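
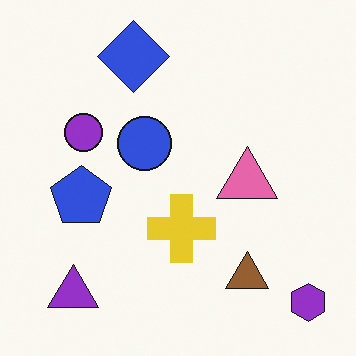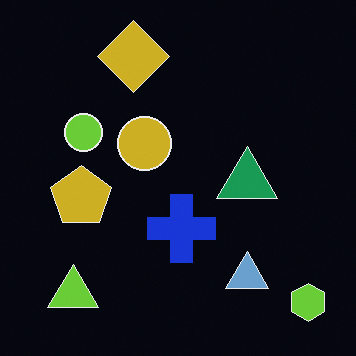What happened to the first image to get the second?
The second image is the first color-inverted (negative).

The light background has become dark and every shape's color is its complement — a photographic negative.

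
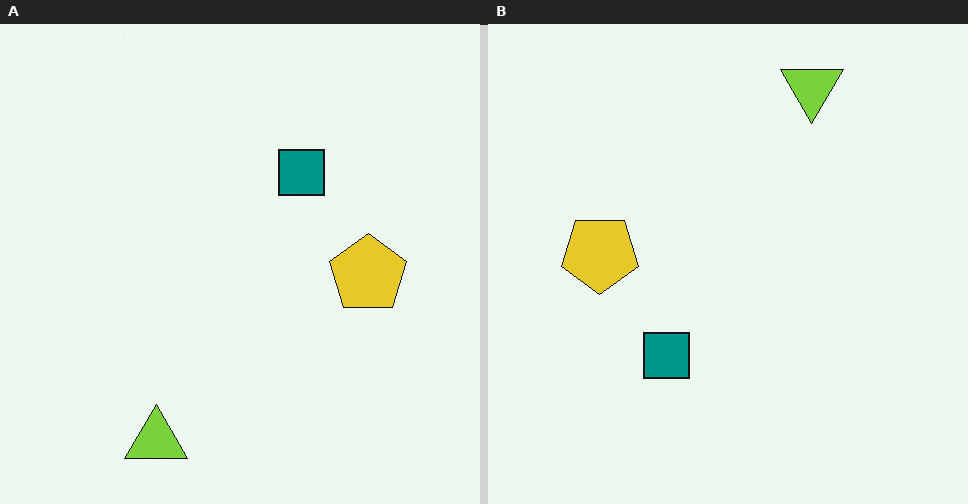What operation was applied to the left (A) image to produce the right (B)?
Rotated 180°.

The lime triangle sits in the bottom-left of the left (A) image and the top-right of the right (B) — consistent with a whole-image 180° rotation.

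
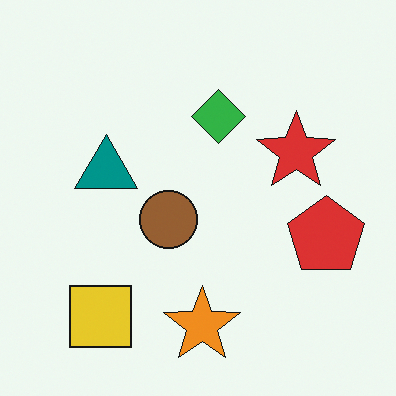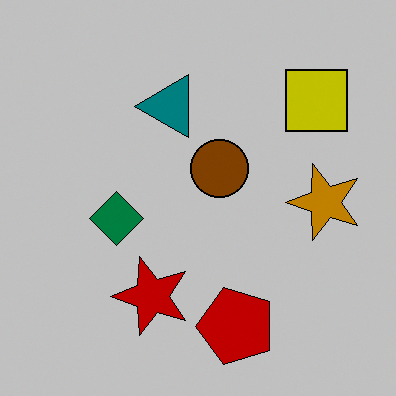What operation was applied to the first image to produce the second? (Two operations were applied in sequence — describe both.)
It was heavily posterized to just a handful of flat colors, then transposed (reflected across the top-left ↔ bottom-right diagonal).

Each flat color has snapped to a coarser quantized level — most visibly, the near-white background has dropped to a flat grey. Shapes have swapped their row and column positions — what was in the top-right is now in the bottom-left — a diagonal reflection.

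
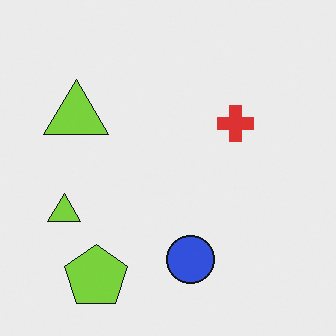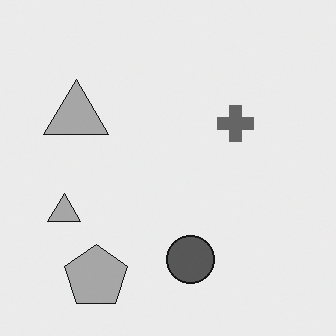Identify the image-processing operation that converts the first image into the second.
This is the original image converted to grayscale.

All color is removed — every shape is now a shade of grey.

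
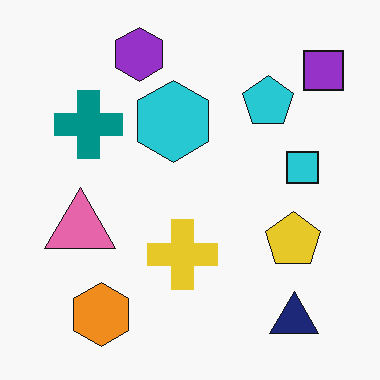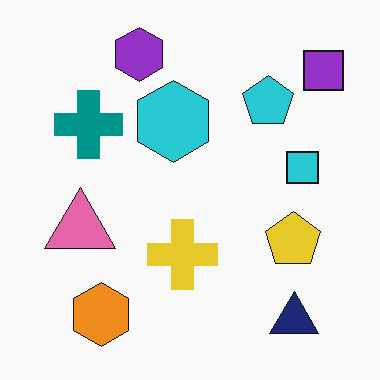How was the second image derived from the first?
The transformation is: JPEG-compressed with visible artifacts.

Blocky 8×8 compression artifacts appear around shape edges and the flat background shows ringing — characteristic JPEG degradation.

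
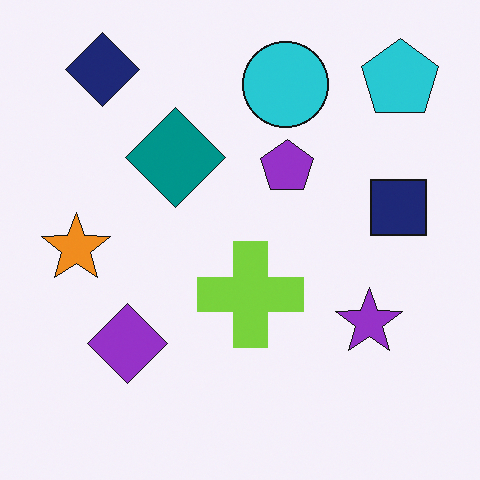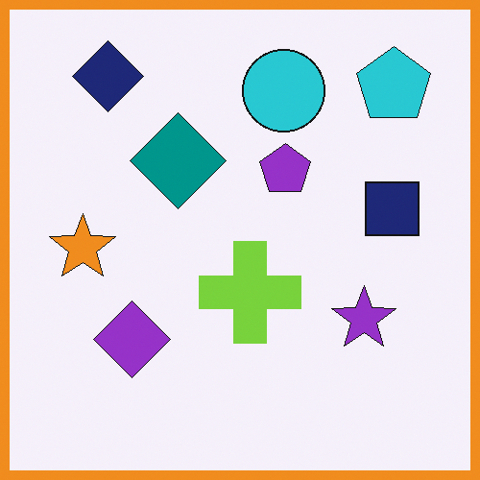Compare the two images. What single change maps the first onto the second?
Framed with a orange border.

A solid orange frame runs around the edge of the second image, with the content slightly shrunk inside it.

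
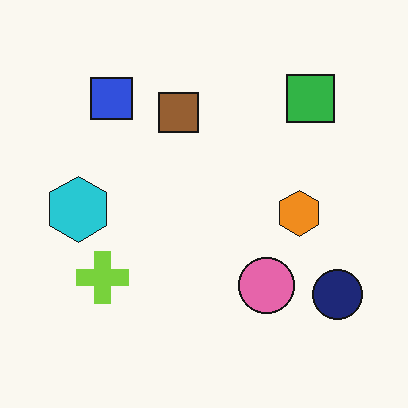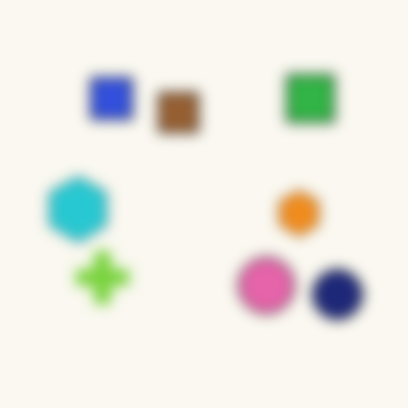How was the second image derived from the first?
The transformation is: strongly gaussian-blurred.

Shape edges and outlines are uniformly softened across the whole image.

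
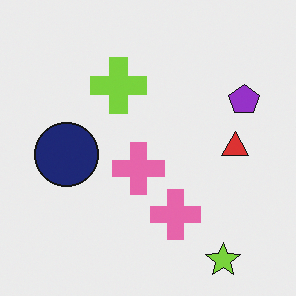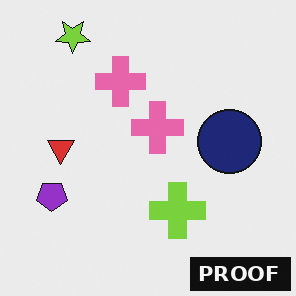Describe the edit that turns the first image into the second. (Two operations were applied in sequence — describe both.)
The image was rotated 180°, then watermarked with the text "PROOF" in the lower-right corner.

The lime star sits in the bottom-right of the first image and the top-left of the second — consistent with a whole-image 180° rotation. A dark label reading "PROOF" appears in the lower-right corner.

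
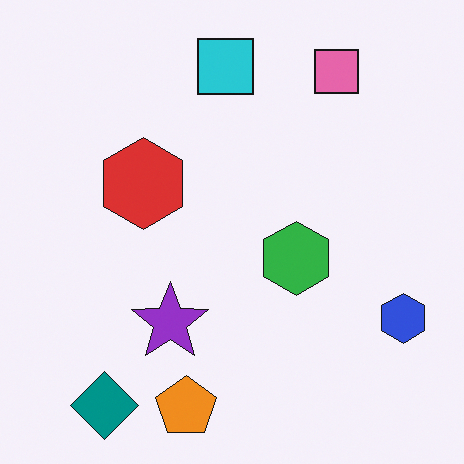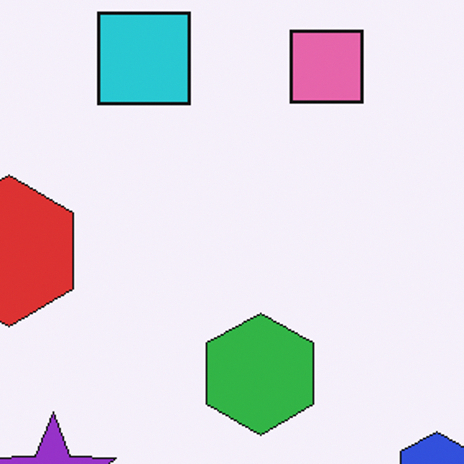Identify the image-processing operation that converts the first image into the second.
The transformation is: cropped tightly and scaled back up.

The visible shapes are larger and the field of view is narrower; shapes near the original edges may be partly or wholly outside the frame — a crop-and-rescale.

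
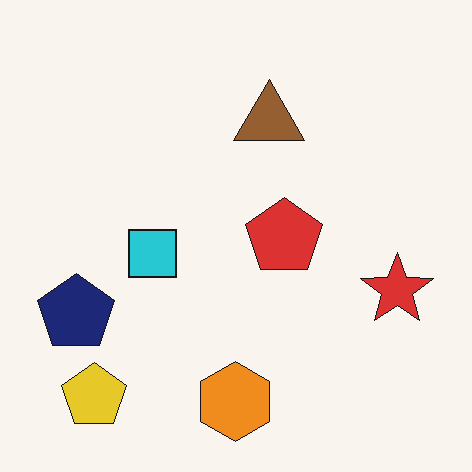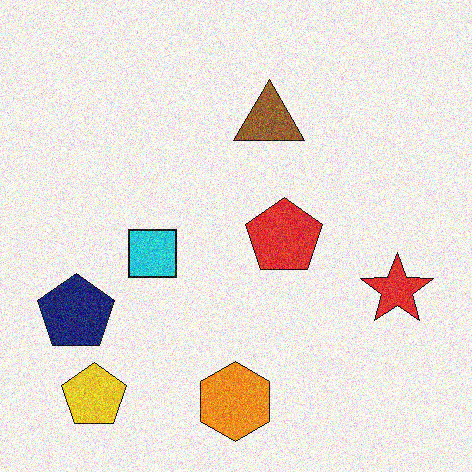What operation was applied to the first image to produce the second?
It was degraded with visible gaussian noise.

Random speckle covers the whole image, including the flat background.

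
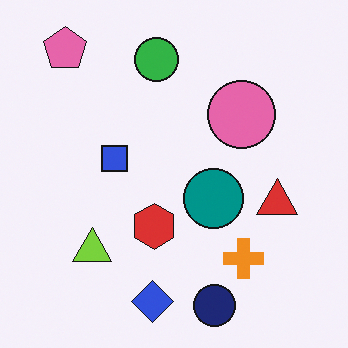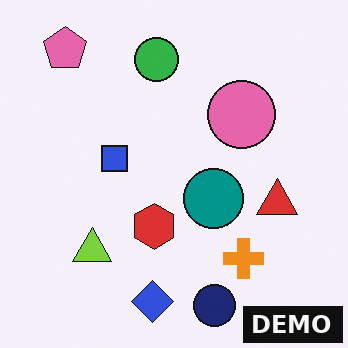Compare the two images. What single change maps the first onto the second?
Watermarked with the text "DEMO" in the lower-right corner.

A dark label reading "DEMO" appears in the lower-right corner.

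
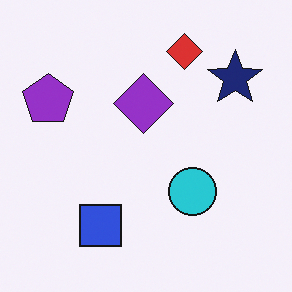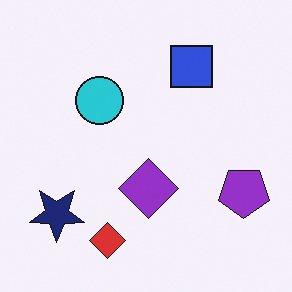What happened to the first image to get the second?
The image was rotated 180°.

The navy star sits in the top-right of the first image and the bottom-left of the second — consistent with a whole-image 180° rotation.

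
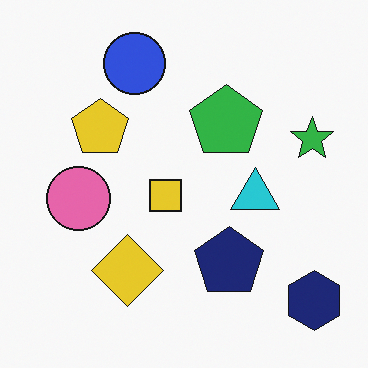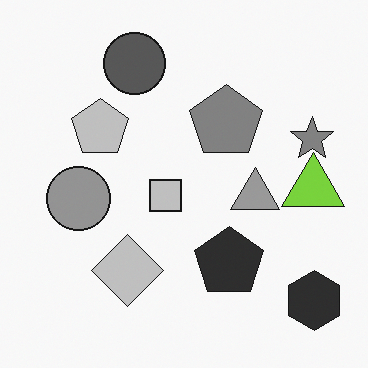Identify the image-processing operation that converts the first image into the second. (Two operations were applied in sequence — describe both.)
The second image is the first converted to grayscale, then overlaid with an additional lime triangle.

All color is removed — every shape is now a shade of grey. A lime triangle appears in the second image that is absent from the first.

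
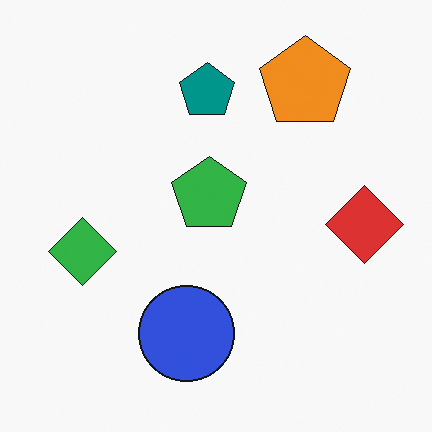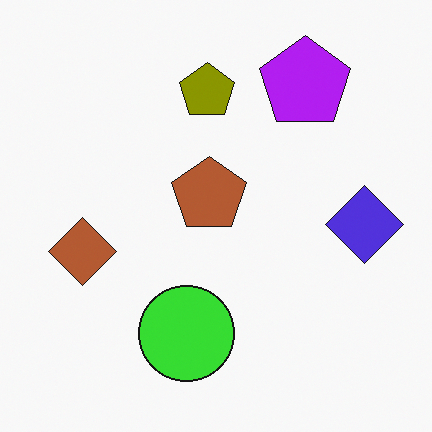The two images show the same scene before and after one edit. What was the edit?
The second image is the first hue-shifted through roughly half the color wheel.

Every shape's color has rotated by the same amount around the hue wheel — a uniform hue shift.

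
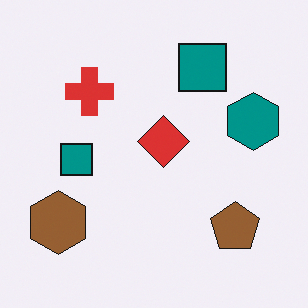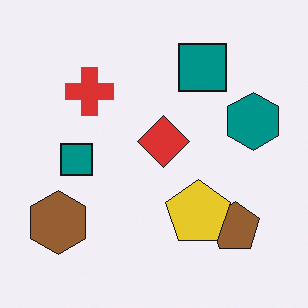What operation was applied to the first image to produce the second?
Overlaid with an additional yellow pentagon.

A yellow pentagon appears in the second image that is absent from the first.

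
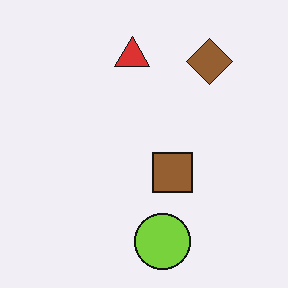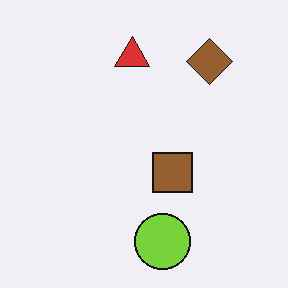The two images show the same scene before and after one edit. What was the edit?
The second image is the first JPEG-compressed with visible artifacts.

Blocky 8×8 compression artifacts appear around shape edges and the flat background shows ringing — characteristic JPEG degradation.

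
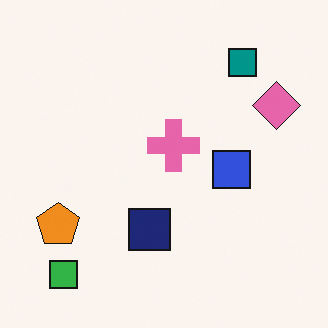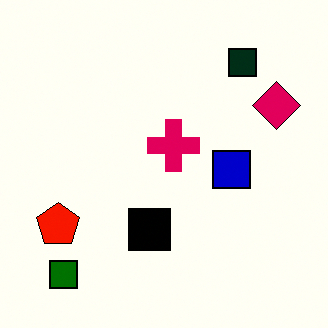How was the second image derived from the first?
The image was boosted in contrast.

Tones are pushed away from mid-grey across the whole image — a global contrast change.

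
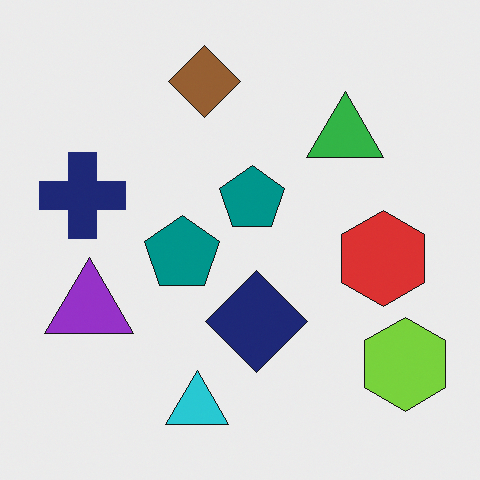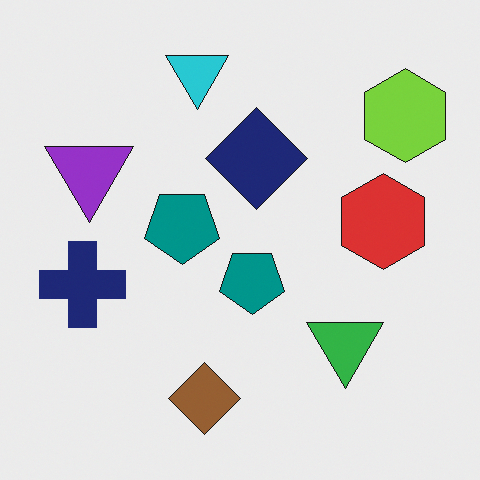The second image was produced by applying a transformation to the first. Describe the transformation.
This is the original image flipped vertically (top ↔ bottom).

The cyan triangle is in the bottom of the first image and the top of the second — shapes on opposite sides of the horizontal midline have swapped in a mirror flip.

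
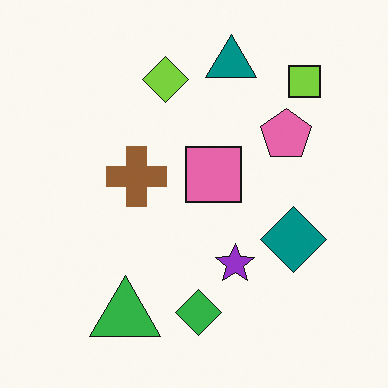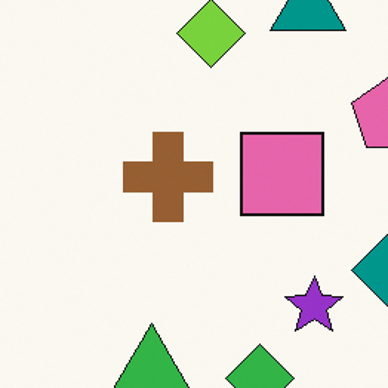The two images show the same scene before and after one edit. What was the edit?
The image was cropped slightly and scaled back up.

The visible shapes are larger and the field of view is narrower; shapes near the original edges may be partly or wholly outside the frame — a crop-and-rescale.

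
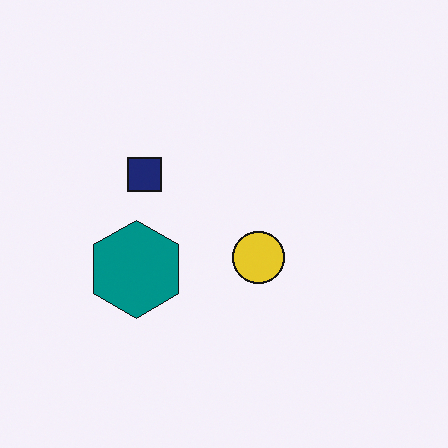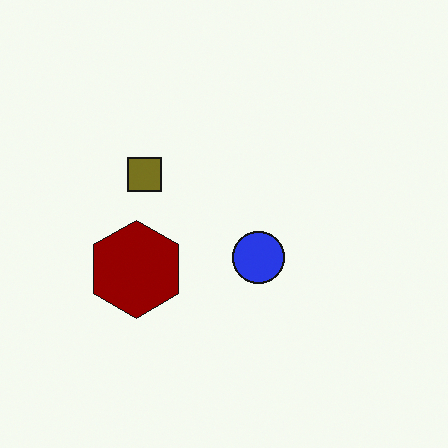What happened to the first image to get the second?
The image was hue-shifted by a large amount.

Every shape's color has rotated by the same amount around the hue wheel — a uniform hue shift.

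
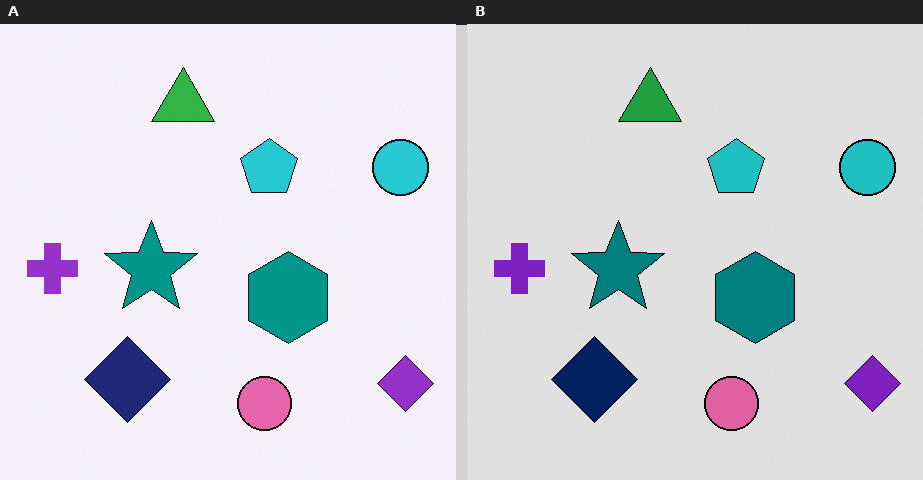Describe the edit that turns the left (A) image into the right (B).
This is the original image moderately posterized.

Each flat color has snapped to a coarser quantized level — most visibly, the near-white background has dropped to a flat grey.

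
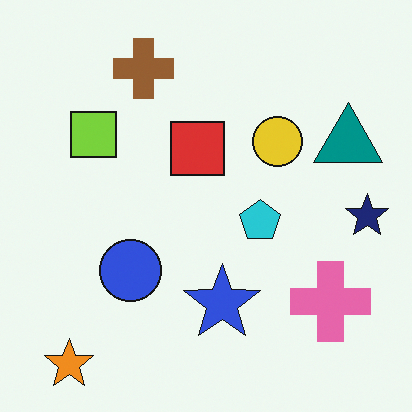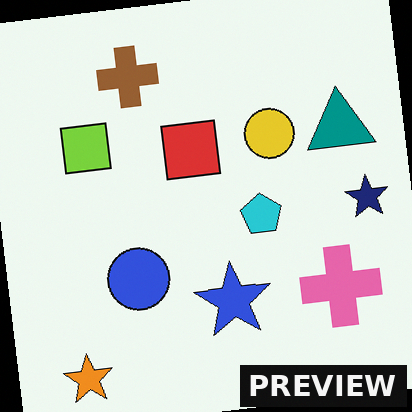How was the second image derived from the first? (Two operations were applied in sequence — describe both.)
The second image is the first rotated counter-clockwise by a small amount, then watermarked with the text "PREVIEW" in the lower-right corner.

Every shape is tilted by the same angle and the image corners show triangular fill wedges — a whole-image rotation by a non-right angle. A dark label reading "PREVIEW" appears in the lower-right corner.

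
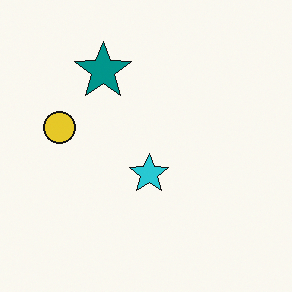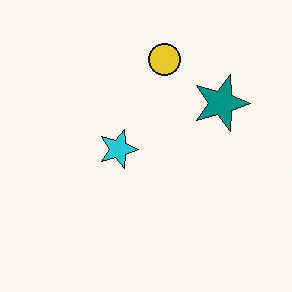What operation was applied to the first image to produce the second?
The second image is the first rotated 90° clockwise.

The yellow circle sits in the left of the first image and the top of the second — consistent with a whole-image 90° clockwise rotation.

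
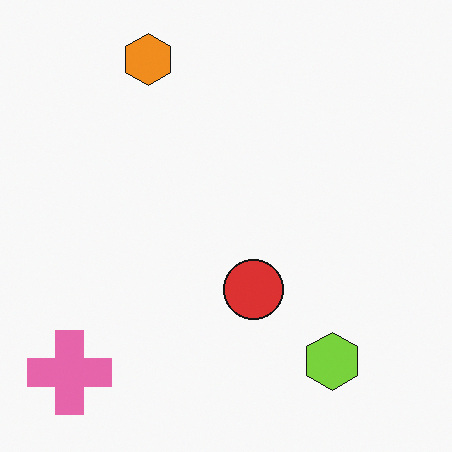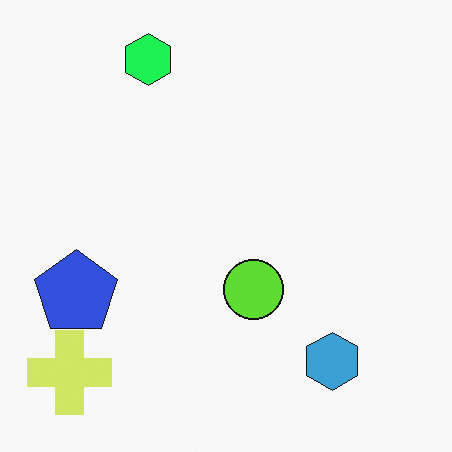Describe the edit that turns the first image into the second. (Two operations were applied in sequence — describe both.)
It was hue-shifted by a moderate amount, then overlaid with an additional blue pentagon.

Every shape's color has rotated by the same amount around the hue wheel — a uniform hue shift. A blue pentagon appears in the second image that is absent from the first.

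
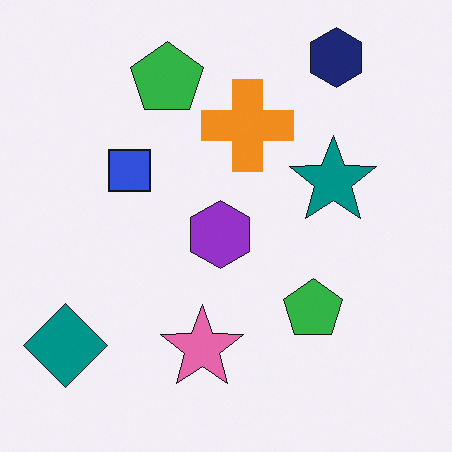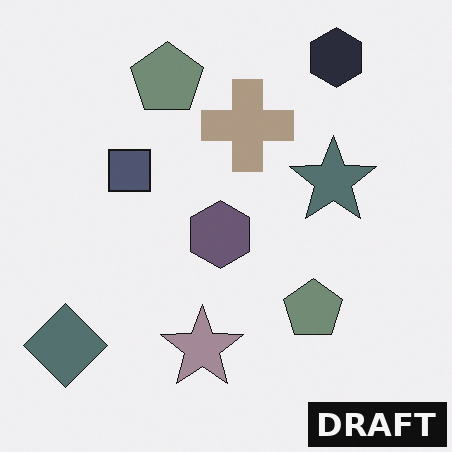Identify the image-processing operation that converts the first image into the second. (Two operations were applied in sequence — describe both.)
Heavily desaturated, then watermarked with the text "DRAFT" in the lower-right corner.

All colors are more muted and greyish — a global saturation change. A dark label reading "DRAFT" appears in the lower-right corner.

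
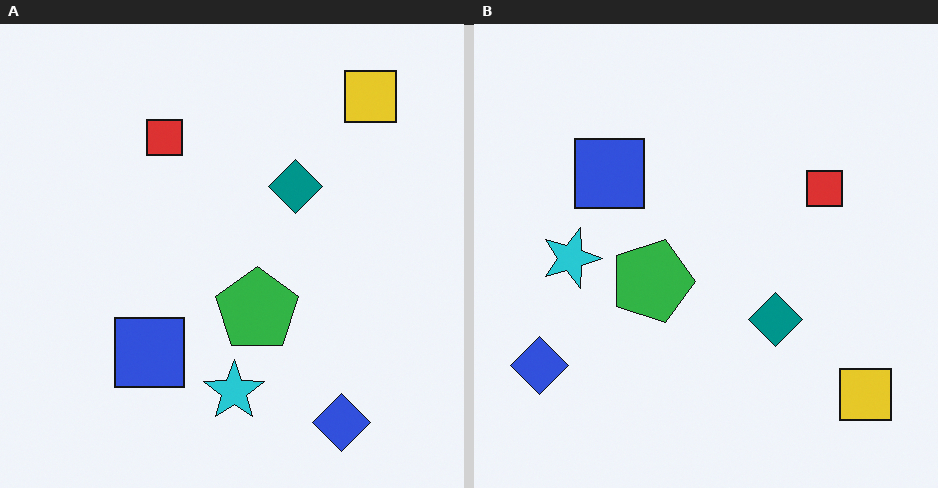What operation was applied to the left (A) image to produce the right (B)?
This is the original image rotated 90° clockwise.

The yellow square sits in the top-right of the left (A) image and the bottom-right of the right (B) — consistent with a whole-image 90° clockwise rotation.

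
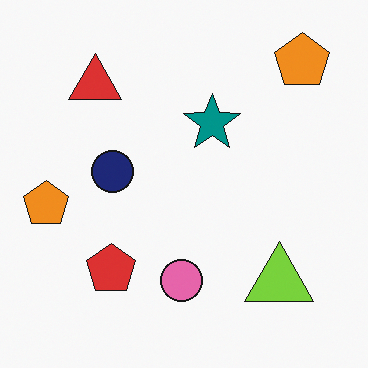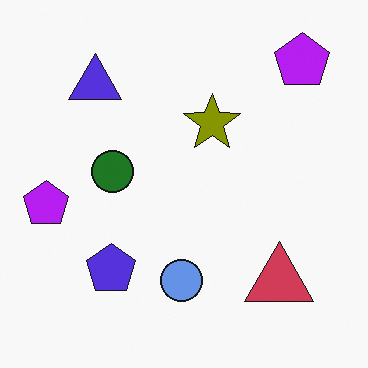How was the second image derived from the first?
Hue-shifted by a large amount.

Every shape's color has rotated by the same amount around the hue wheel — a uniform hue shift.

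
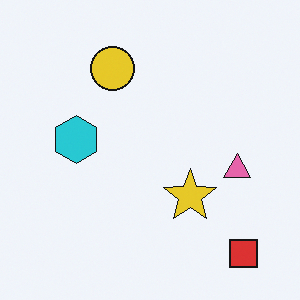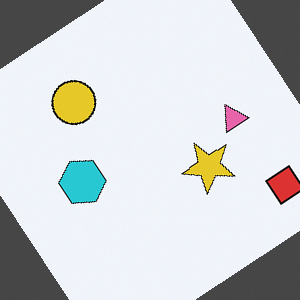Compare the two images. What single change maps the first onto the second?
The image was rotated counter-clockwise by a large amount — several tens of degrees.

Every shape is tilted by the same angle and the image corners show triangular fill wedges — a whole-image rotation by a non-right angle.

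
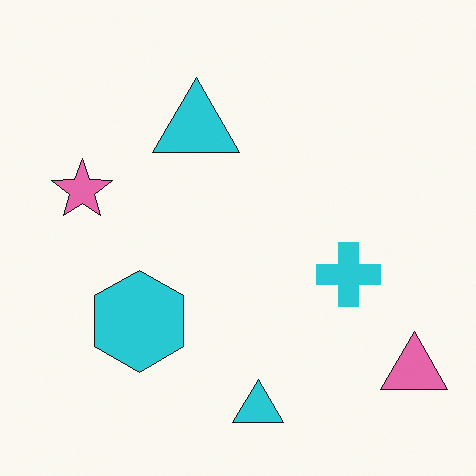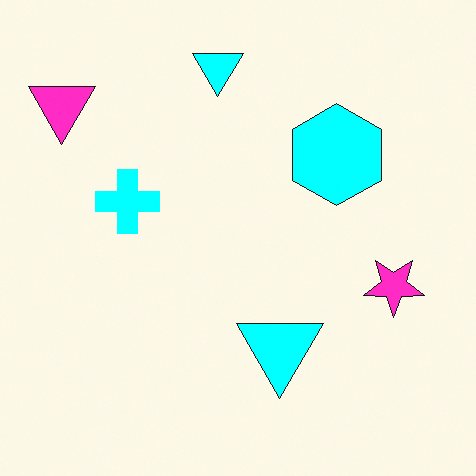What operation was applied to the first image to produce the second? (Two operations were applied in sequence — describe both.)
The image was made much more vivid (saturation change), then rotated 180°.

All colors are more vivid — a global saturation change. The pink triangle sits in the bottom-right of the first image and the top-left of the second — consistent with a whole-image 180° rotation.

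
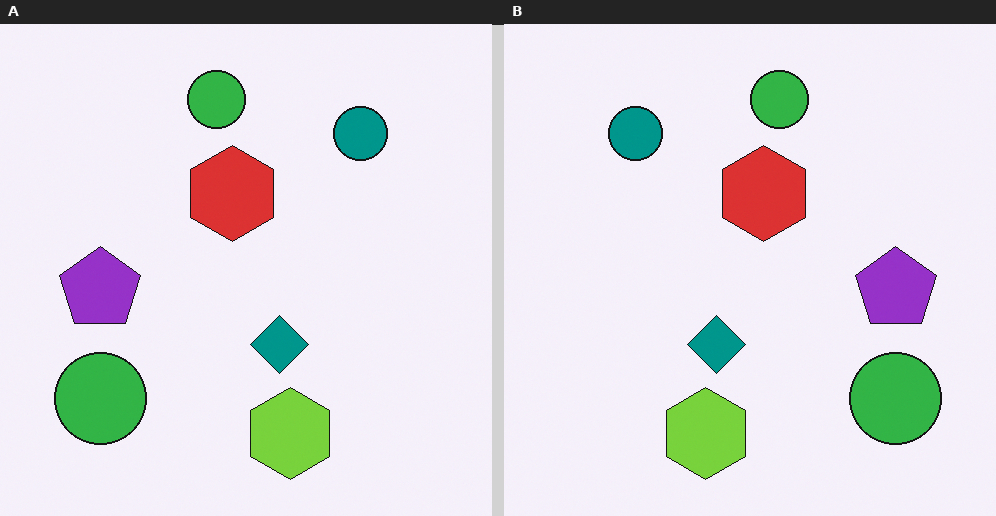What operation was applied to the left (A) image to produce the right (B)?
The image was flipped horizontally (left ↔ right).

The purple pentagon is in the left of the left (A) image and the right of the right (B) — shapes on opposite sides of the vertical midline have swapped in a mirror flip.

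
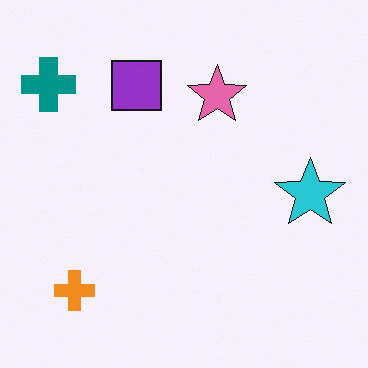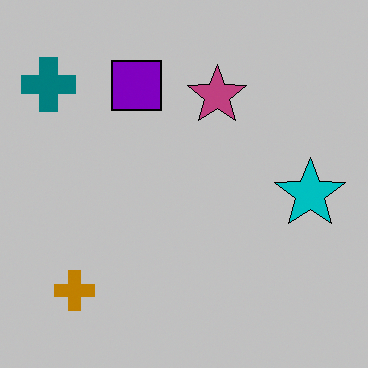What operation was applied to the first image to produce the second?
Heavily posterized to just a handful of flat colors.

Each flat color has snapped to a coarser quantized level — most visibly, the near-white background has dropped to a flat grey.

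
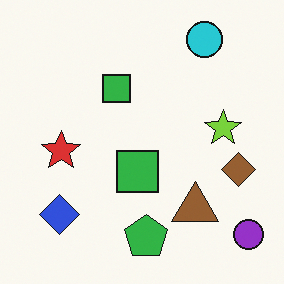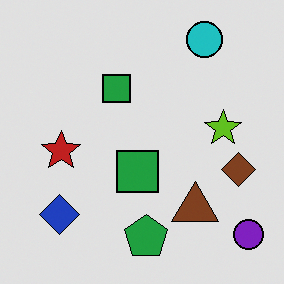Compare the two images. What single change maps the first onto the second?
It was posterized to a reduced palette.

Each flat color has snapped to a coarser quantized level — most visibly, the near-white background has dropped to a flat grey.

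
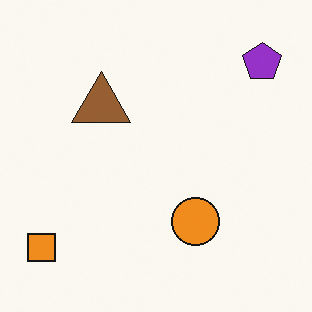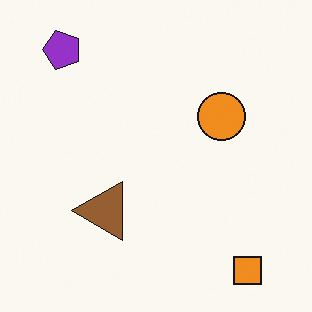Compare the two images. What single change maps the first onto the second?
The transformation is: rotated 90° counter-clockwise.

The orange square sits in the bottom-left of the first image and the bottom-right of the second — consistent with a whole-image 90° counter-clockwise rotation.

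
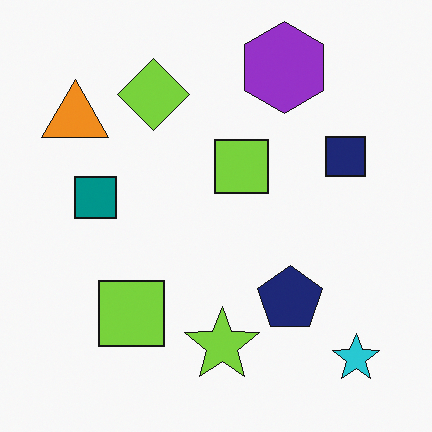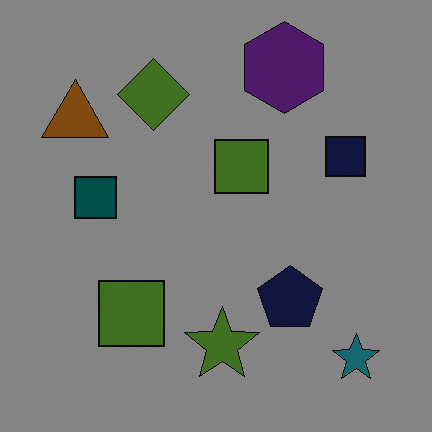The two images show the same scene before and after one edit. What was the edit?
This is the original image substantially darkened.

Every pixel — background and shapes alike — is uniformly darkened.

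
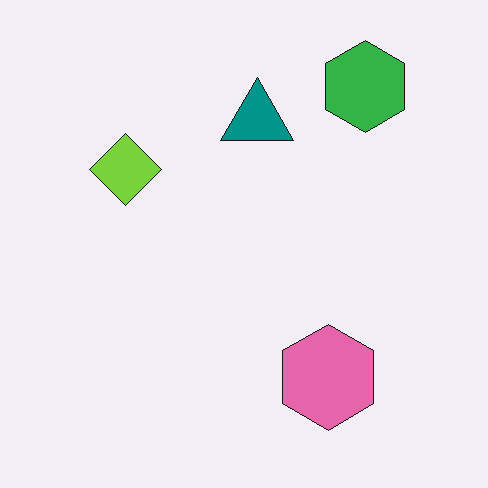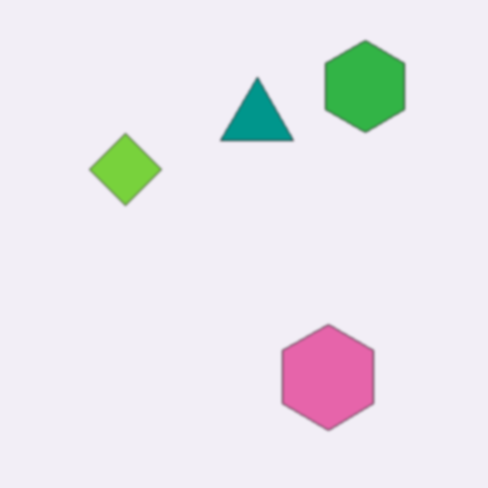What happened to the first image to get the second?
Lightly blurred.

Shape edges and outlines are uniformly softened across the whole image.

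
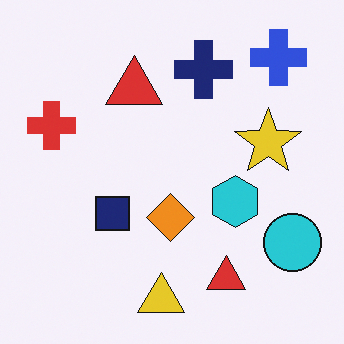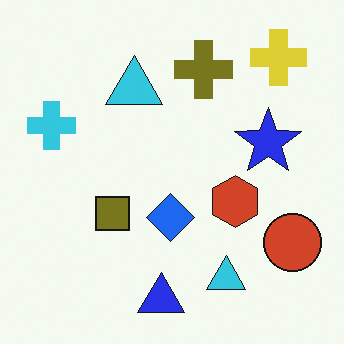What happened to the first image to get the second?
It was hue-shifted by a large amount.

Every shape's color has rotated by the same amount around the hue wheel — a uniform hue shift.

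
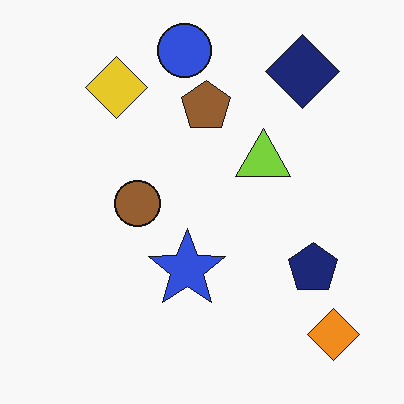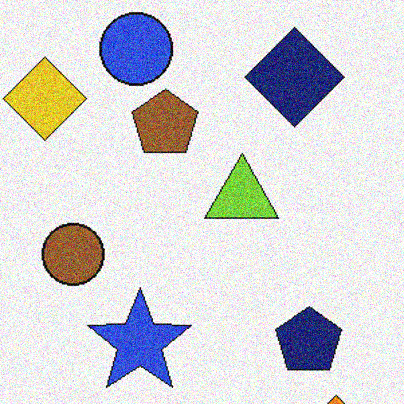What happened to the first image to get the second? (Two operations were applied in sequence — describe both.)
The image was cropped to a modestly smaller region and rescaled, then degraded with moderate additive noise.

The visible shapes are larger and the field of view is narrower; shapes near the original edges may be partly or wholly outside the frame — a crop-and-rescale. Random speckle covers the whole image, including the flat background.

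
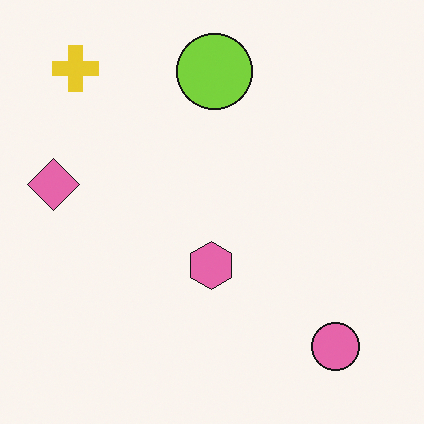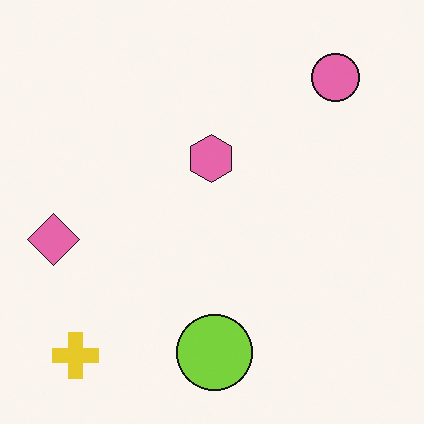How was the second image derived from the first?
The transformation is: flipped vertically (top ↔ bottom).

The yellow cross is in the top-left of the first image and the bottom-left of the second — shapes on opposite sides of the horizontal midline have swapped in a mirror flip.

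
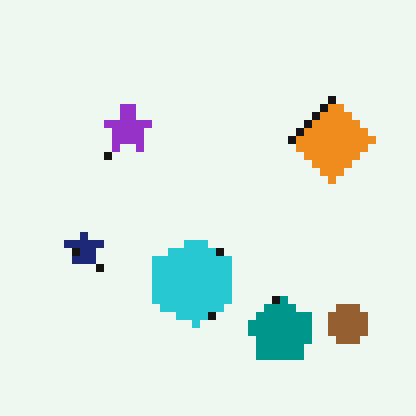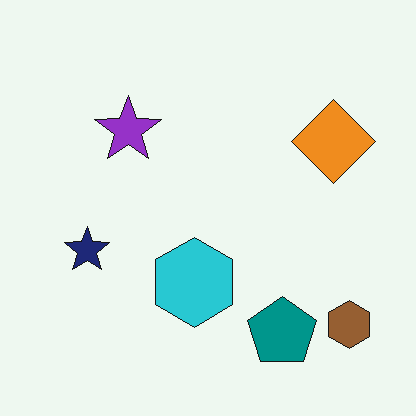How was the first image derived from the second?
The image was moderately pixelated.

Shapes are reduced to large square blocks; fine edges and outlines are lost — a downscale-then-upscale (mosaic) effect.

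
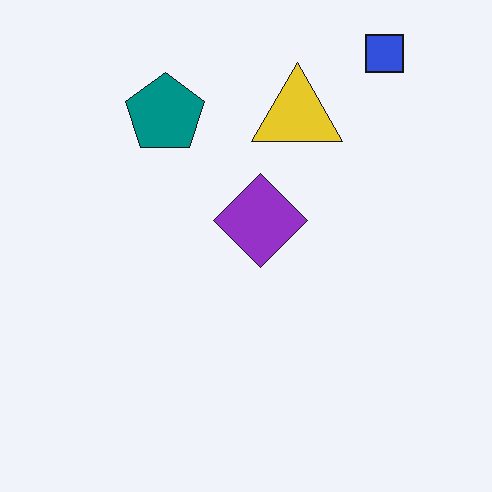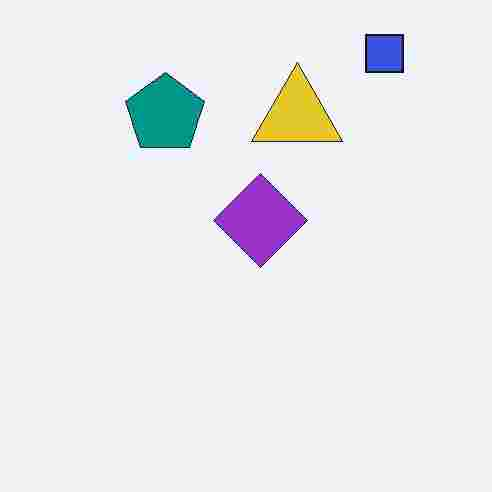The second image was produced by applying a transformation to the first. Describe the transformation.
The transformation is: degraded with heavy JPEG compression.

Blocky 8×8 compression artifacts appear around shape edges and the flat background shows ringing — characteristic JPEG degradation.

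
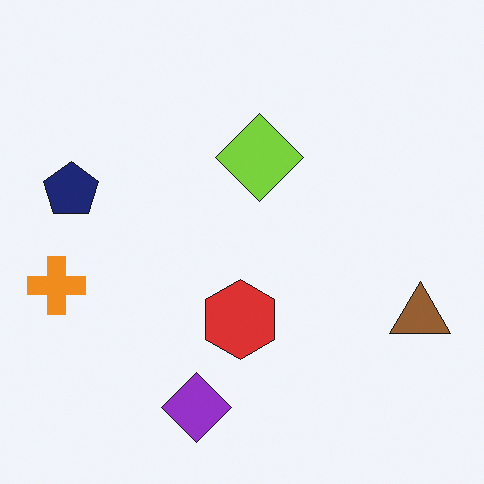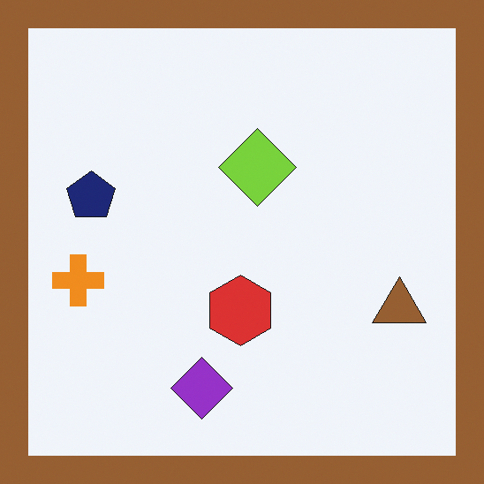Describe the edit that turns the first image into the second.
The second image is the first framed with a brown border.

A solid brown frame runs around the edge of the second image, with the content slightly shrunk inside it.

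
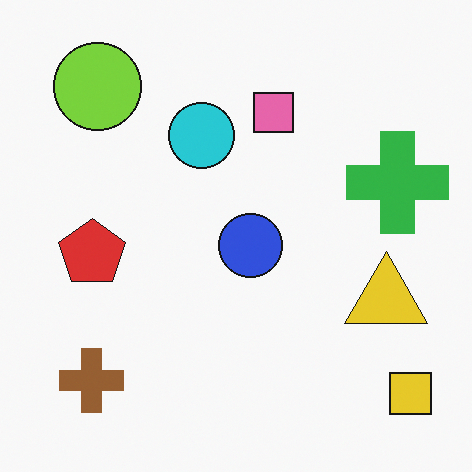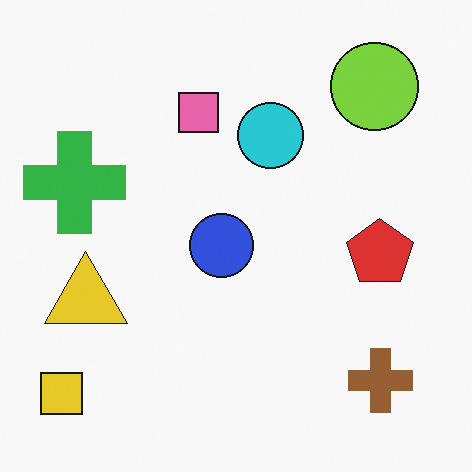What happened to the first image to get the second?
The second image is the first flipped horizontally (left ↔ right).

The yellow square is in the bottom-right of the first image and the bottom-left of the second — shapes on opposite sides of the vertical midline have swapped in a mirror flip.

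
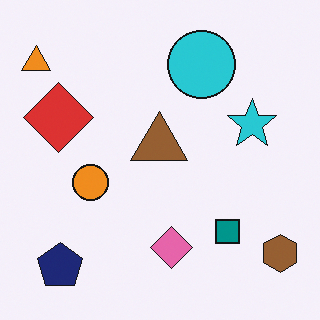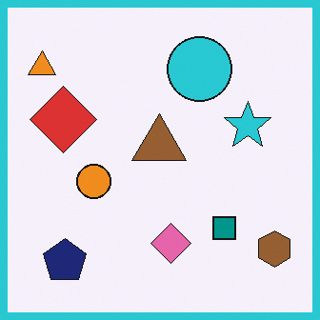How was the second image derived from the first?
This is the original image framed with a cyan border.

A solid cyan frame runs around the edge of the second image, with the content slightly shrunk inside it.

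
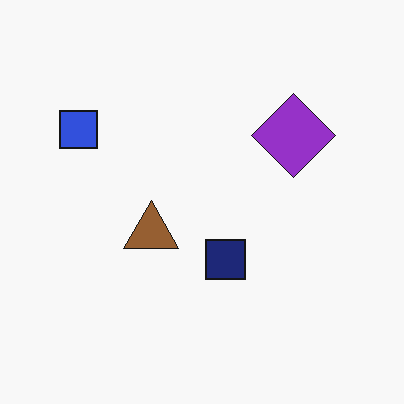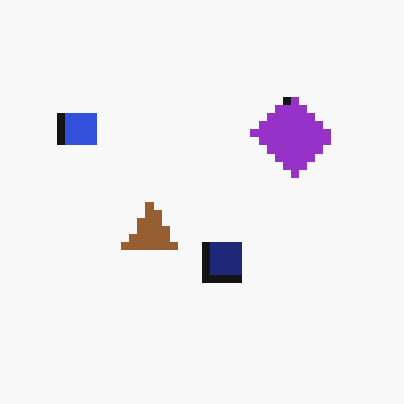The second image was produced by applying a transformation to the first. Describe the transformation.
It was moderately pixelated.

Shapes are reduced to large square blocks; fine edges and outlines are lost — a downscale-then-upscale (mosaic) effect.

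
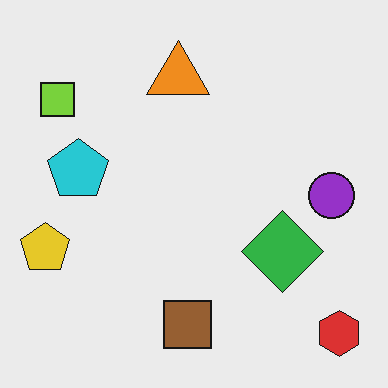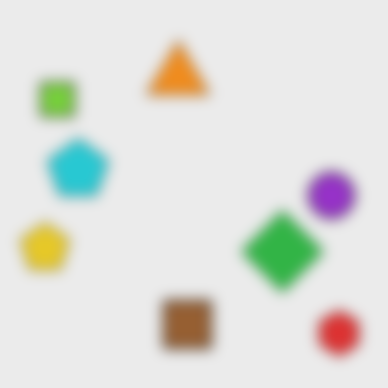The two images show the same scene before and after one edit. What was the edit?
It was strongly gaussian-blurred.

Shape edges and outlines are uniformly softened across the whole image.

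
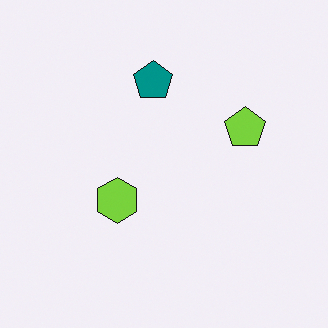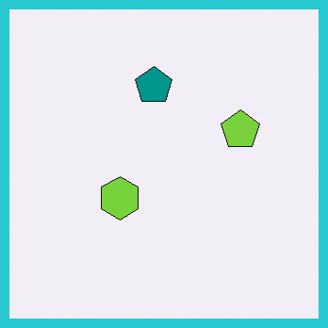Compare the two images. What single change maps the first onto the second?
The transformation is: framed with a cyan border.

A solid cyan frame runs around the edge of the second image, with the content slightly shrunk inside it.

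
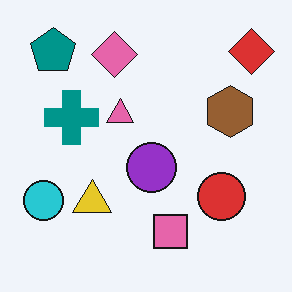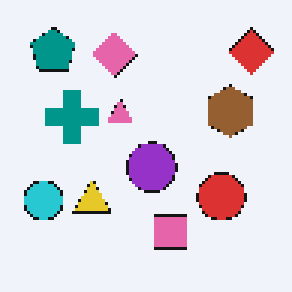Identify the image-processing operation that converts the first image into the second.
The second image is the first mildly pixelated.

Shapes are reduced to large square blocks; fine edges and outlines are lost — a downscale-then-upscale (mosaic) effect.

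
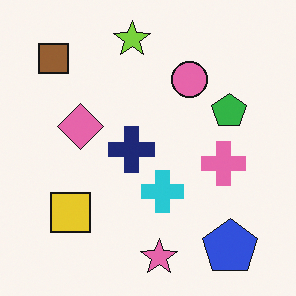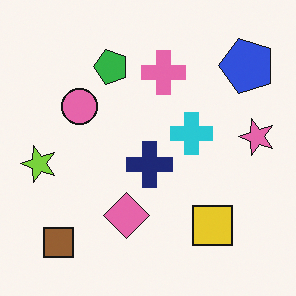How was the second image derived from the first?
It was rotated 90° counter-clockwise.

The brown square sits in the top-left of the first image and the bottom-left of the second — consistent with a whole-image 90° counter-clockwise rotation.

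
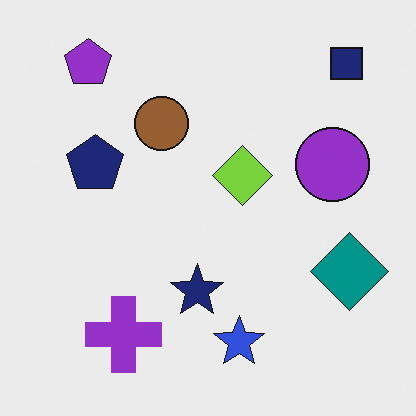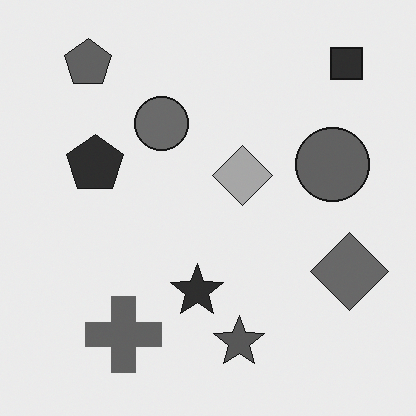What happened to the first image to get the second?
The image was converted to grayscale.

All color is removed — every shape is now a shade of grey.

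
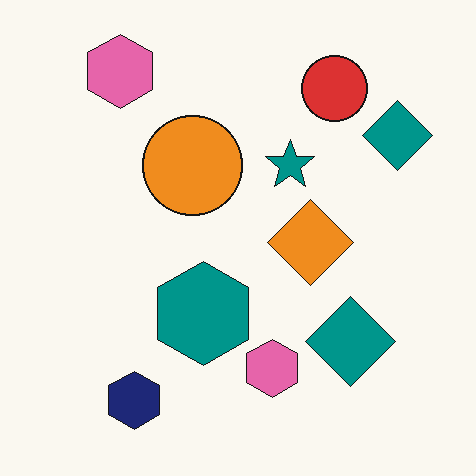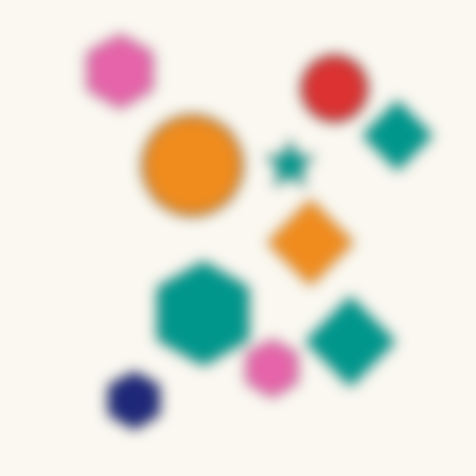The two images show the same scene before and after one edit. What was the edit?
The second image is the first strongly gaussian-blurred.

Shape edges and outlines are uniformly softened across the whole image.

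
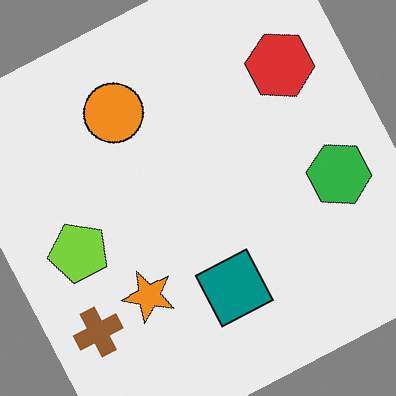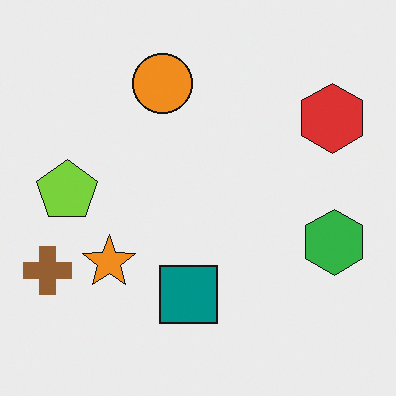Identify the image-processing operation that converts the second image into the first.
Rotated counter-clockwise by a clearly visible amount.

Every shape is tilted by the same angle and the image corners show triangular fill wedges — a whole-image rotation by a non-right angle.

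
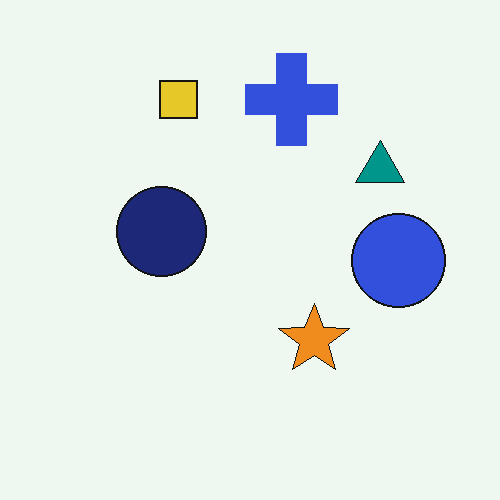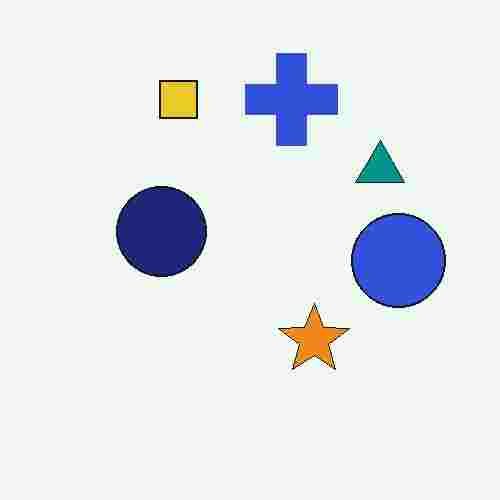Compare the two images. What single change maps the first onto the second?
Heavily JPEG-compressed with obvious blocking artifacts.

Blocky 8×8 compression artifacts appear around shape edges and the flat background shows ringing — characteristic JPEG degradation.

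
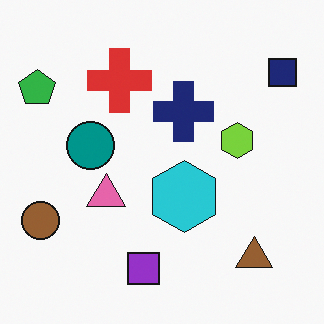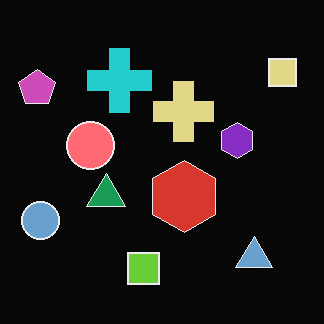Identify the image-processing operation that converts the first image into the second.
The transformation is: color-inverted (negative).

The light background has become dark and every shape's color is its complement — a photographic negative.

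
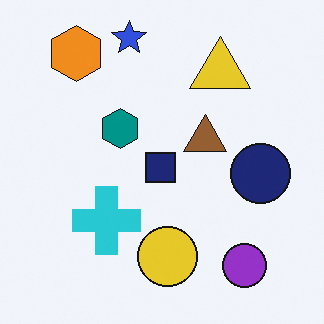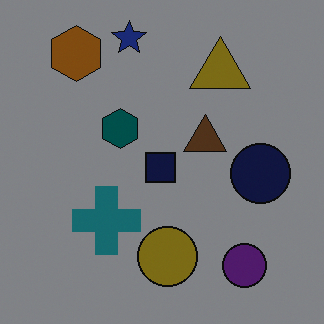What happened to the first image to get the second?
The transformation is: darkened a lot.

Every pixel — background and shapes alike — is uniformly darkened.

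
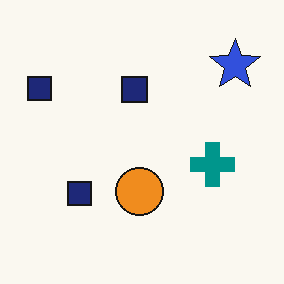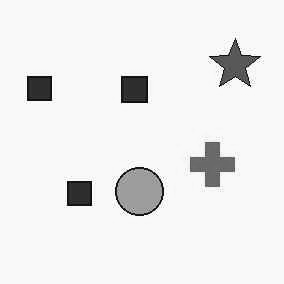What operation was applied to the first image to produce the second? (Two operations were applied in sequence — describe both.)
The transformation is: JPEG-compressed with visible artifacts, then converted to grayscale.

Blocky 8×8 compression artifacts appear around shape edges and the flat background shows ringing — characteristic JPEG degradation. All color is removed — every shape is now a shade of grey.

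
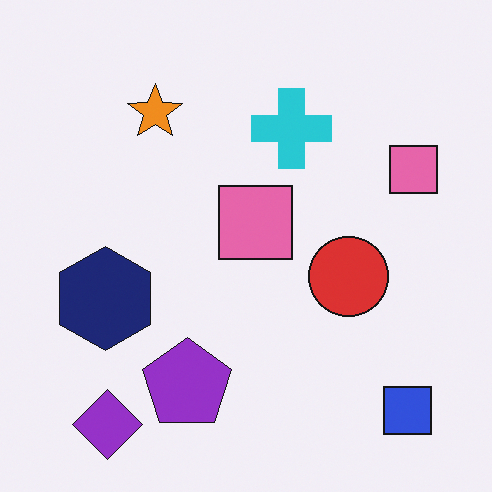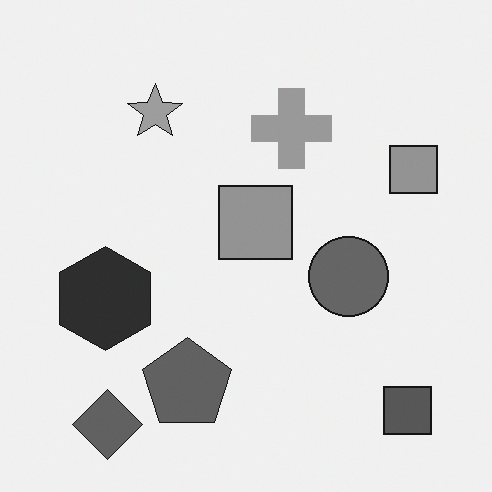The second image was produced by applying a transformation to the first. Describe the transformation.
The second image is the first converted to grayscale.

All color is removed — every shape is now a shade of grey.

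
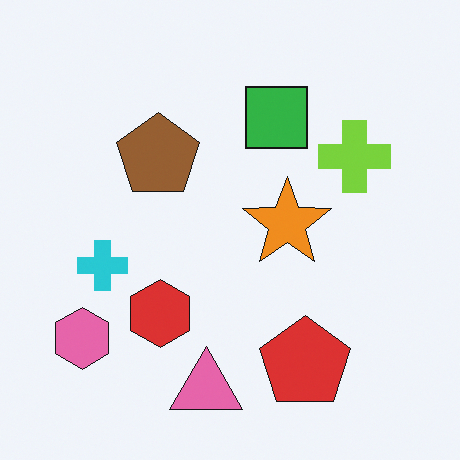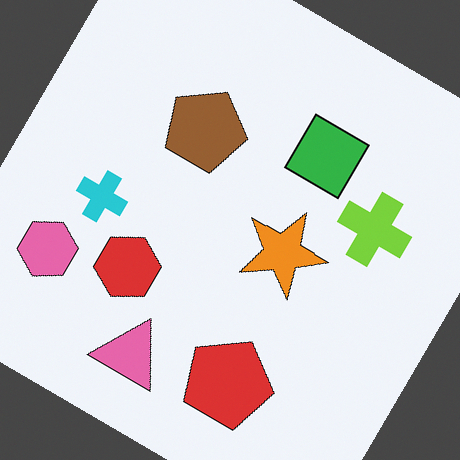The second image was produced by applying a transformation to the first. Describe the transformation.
The transformation is: rotated clockwise by a large amount — several tens of degrees.

Every shape is tilted by the same angle and the image corners show triangular fill wedges — a whole-image rotation by a non-right angle.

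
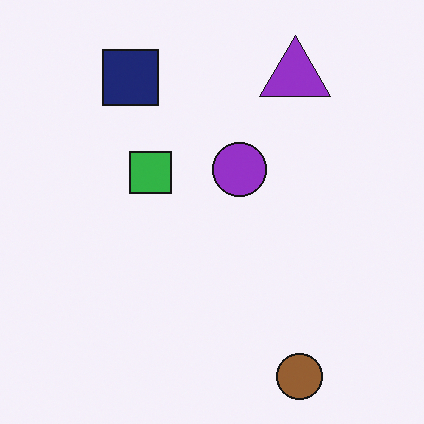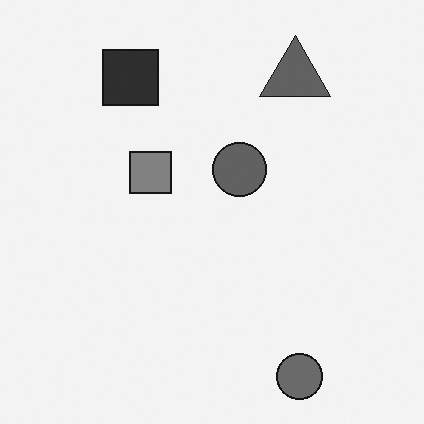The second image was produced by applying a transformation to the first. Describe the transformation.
It was converted to grayscale.

All color is removed — every shape is now a shade of grey.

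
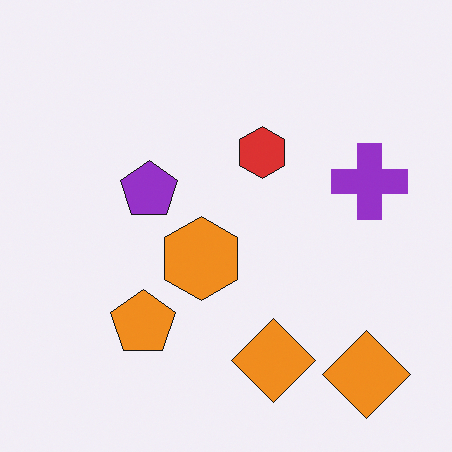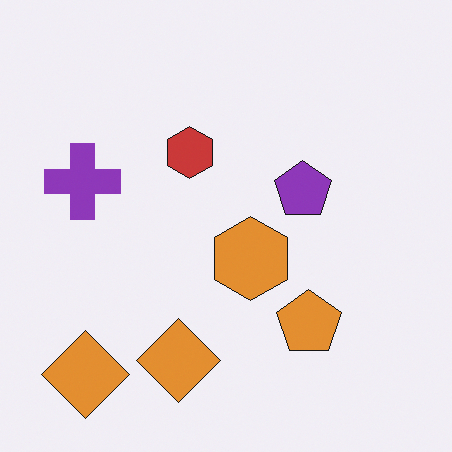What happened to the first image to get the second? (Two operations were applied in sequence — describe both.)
This is the original image slightly desaturated, then flipped horizontally (left ↔ right).

All colors are more muted and greyish — a global saturation change. The purple cross is in the right of the first image and the left of the second — shapes on opposite sides of the vertical midline have swapped in a mirror flip.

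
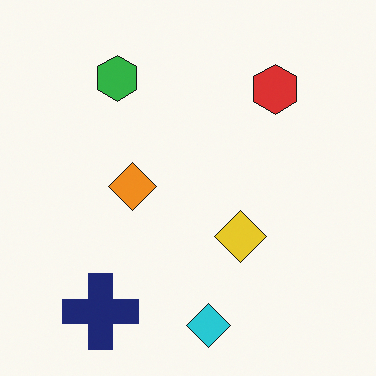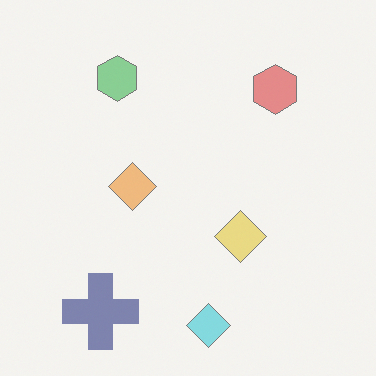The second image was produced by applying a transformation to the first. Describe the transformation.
The second image is the first washed out (contrast reduced).

Tones are pushed toward mid-grey across the whole image — a global contrast change.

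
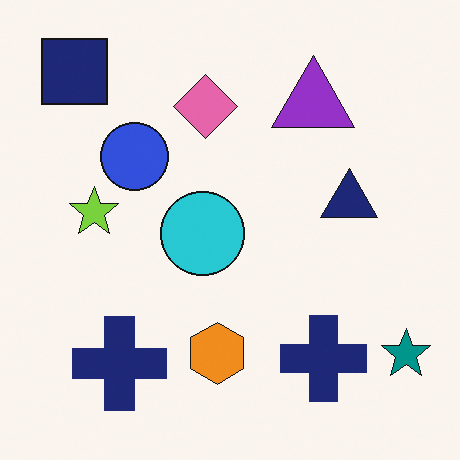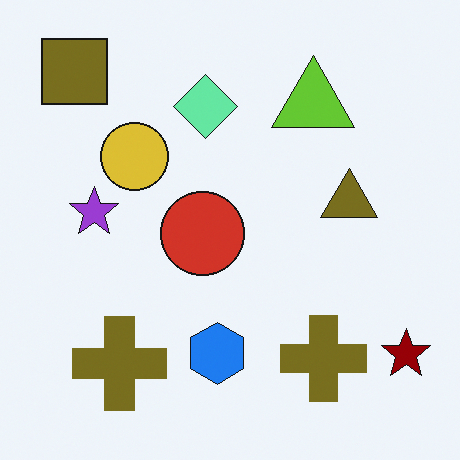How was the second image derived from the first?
The transformation is: hue-shifted by a large amount.

Every shape's color has rotated by the same amount around the hue wheel — a uniform hue shift.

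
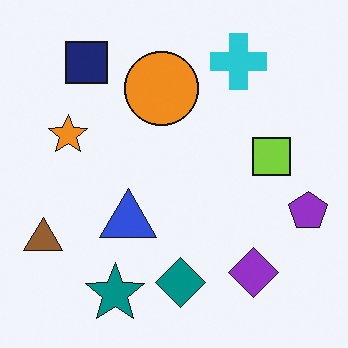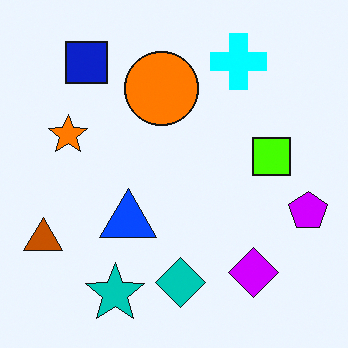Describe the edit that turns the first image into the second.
This is the original image made much more vivid (saturation change).

All colors are more vivid — a global saturation change.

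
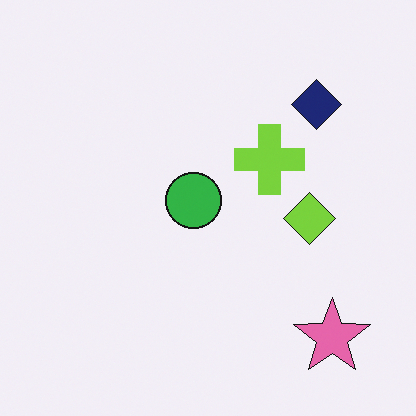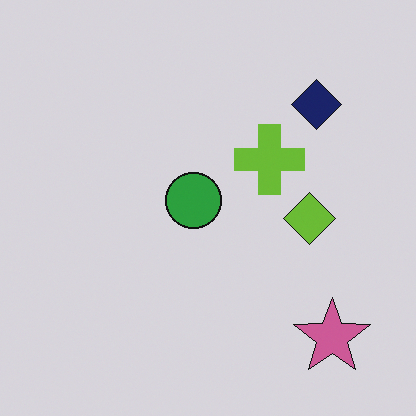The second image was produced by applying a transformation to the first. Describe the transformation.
The second image is the first slightly darkened.

Every pixel — background and shapes alike — is uniformly darkened.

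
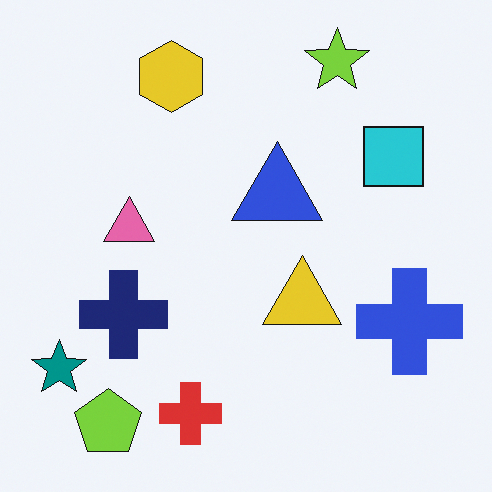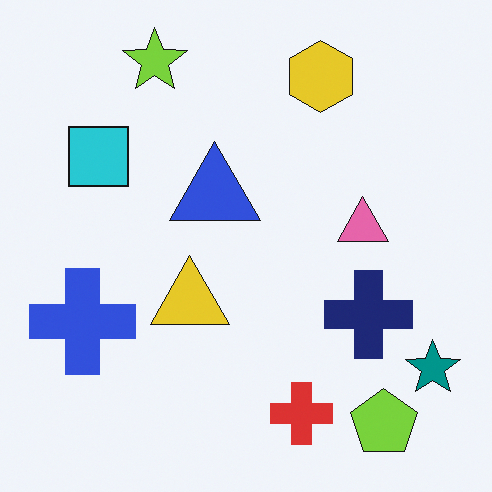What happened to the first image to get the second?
This is the original image flipped horizontally (left ↔ right).

The teal star is in the bottom-left of the first image and the bottom-right of the second — shapes on opposite sides of the vertical midline have swapped in a mirror flip.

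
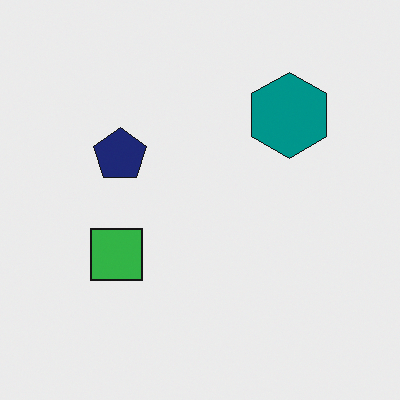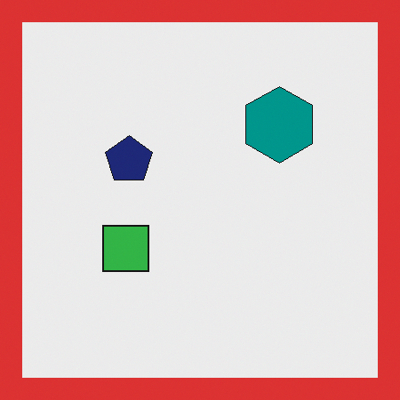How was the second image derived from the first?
Framed with a red border.

A solid red frame runs around the edge of the second image, with the content slightly shrunk inside it.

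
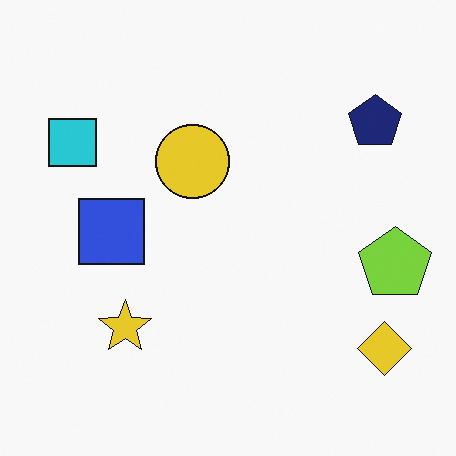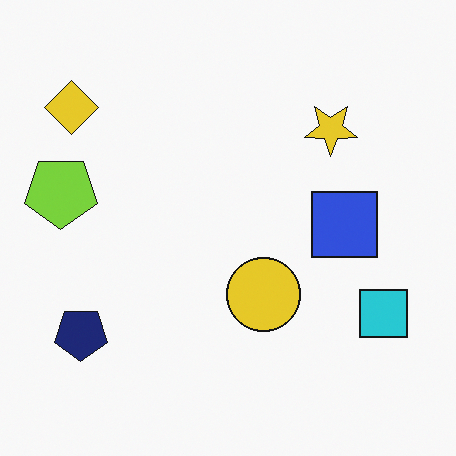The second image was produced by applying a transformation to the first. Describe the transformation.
The image was rotated 180°.

The yellow diamond sits in the bottom-right of the first image and the top-left of the second — consistent with a whole-image 180° rotation.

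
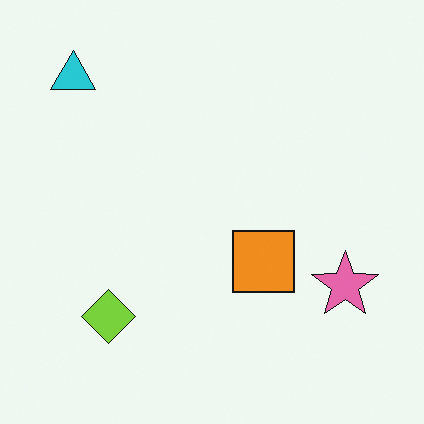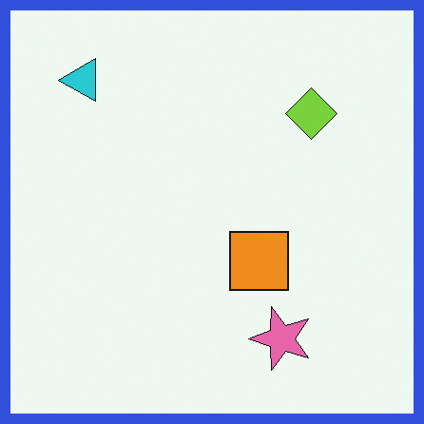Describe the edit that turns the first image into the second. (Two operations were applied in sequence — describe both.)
The image was transposed (reflected across the top-left ↔ bottom-right diagonal), then framed with a blue border.

Shapes have swapped their row and column positions — what was in the top-right is now in the bottom-left — a diagonal reflection. A solid blue frame runs around the edge of the second image, with the content slightly shrunk inside it.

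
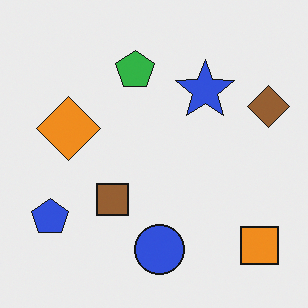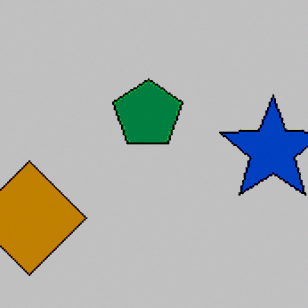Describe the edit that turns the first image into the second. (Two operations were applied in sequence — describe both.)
The transformation is: cropped tightly and scaled back up, then heavily posterized to just a handful of flat colors.

The visible shapes are larger and the field of view is narrower; shapes near the original edges may be partly or wholly outside the frame — a crop-and-rescale. Each flat color has snapped to a coarser quantized level — most visibly, the near-white background has dropped to a flat grey.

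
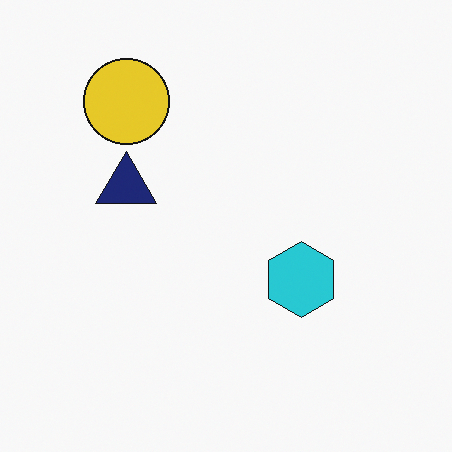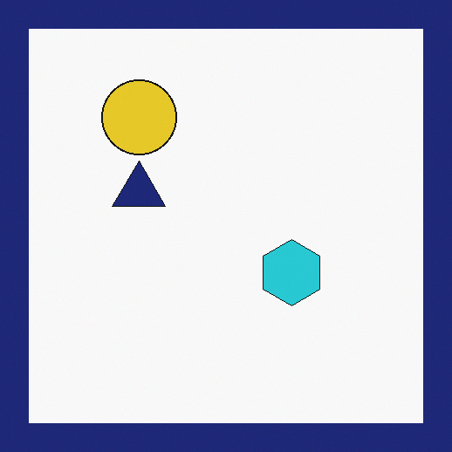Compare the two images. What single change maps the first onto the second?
It was framed with a navy border.

A solid navy frame runs around the edge of the second image, with the content slightly shrunk inside it.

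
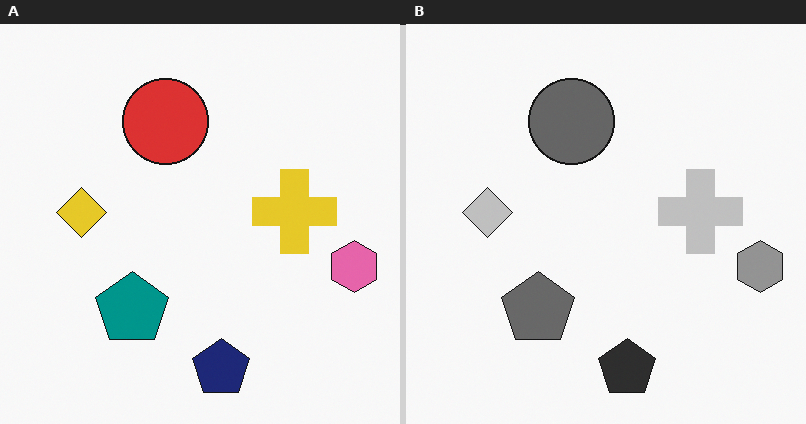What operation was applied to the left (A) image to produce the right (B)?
This is the original image converted to grayscale.

All color is removed — every shape is now a shade of grey.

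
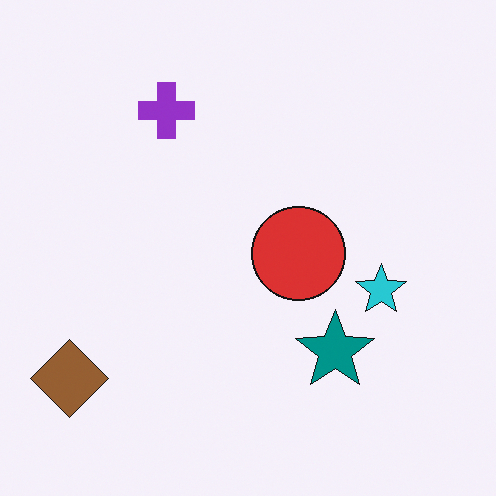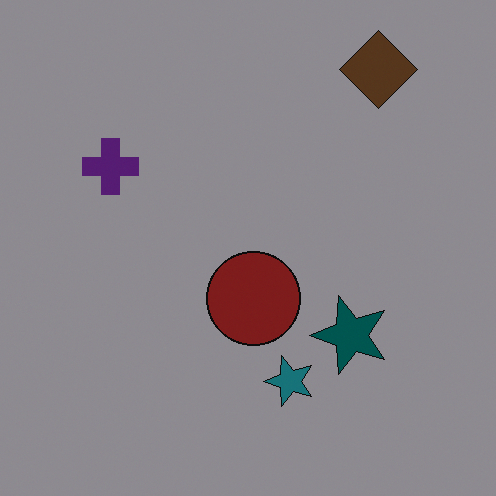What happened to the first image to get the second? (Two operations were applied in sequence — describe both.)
Transposed (reflected across the top-left ↔ bottom-right diagonal), then substantially darkened.

Shapes have swapped their row and column positions — what was in the top-right is now in the bottom-left — a diagonal reflection. Every pixel — background and shapes alike — is uniformly darkened.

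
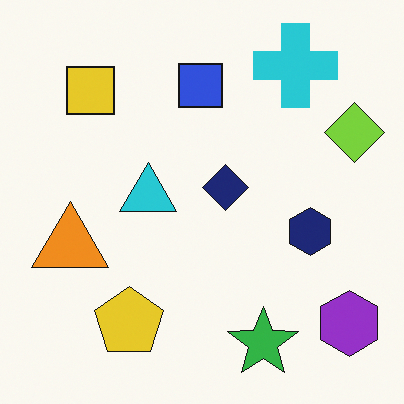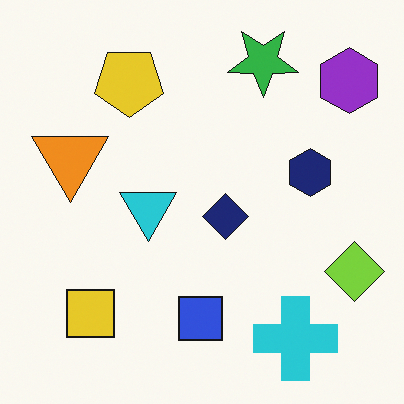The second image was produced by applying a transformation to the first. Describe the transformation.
It was flipped vertically (top ↔ bottom).

The green star is in the bottom of the first image and the top of the second — shapes on opposite sides of the horizontal midline have swapped in a mirror flip.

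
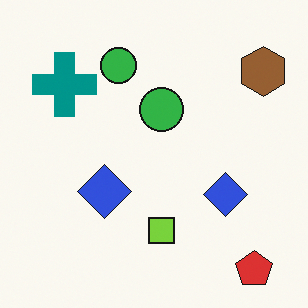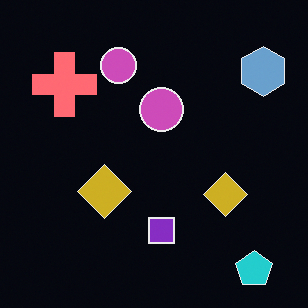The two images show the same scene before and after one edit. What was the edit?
Color-inverted (negative).

The light background has become dark and every shape's color is its complement — a photographic negative.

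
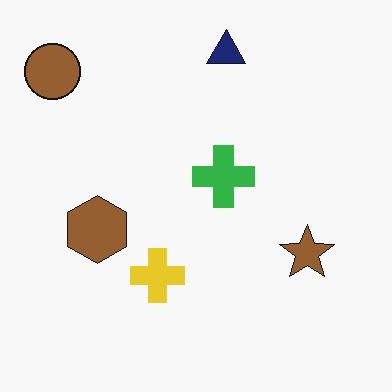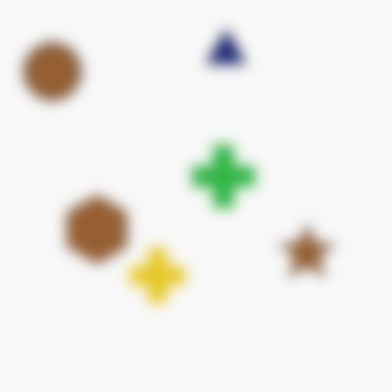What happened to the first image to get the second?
The transformation is: heavily blurred.

Shape edges and outlines are uniformly softened across the whole image.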